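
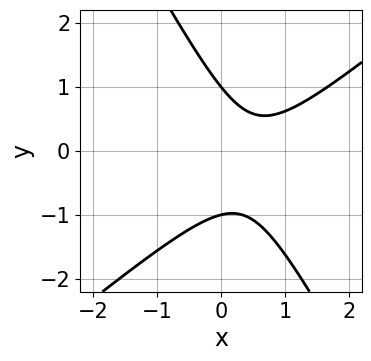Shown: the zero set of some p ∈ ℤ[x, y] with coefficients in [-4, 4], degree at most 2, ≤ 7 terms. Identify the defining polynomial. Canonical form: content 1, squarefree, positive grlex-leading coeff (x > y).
3*x^2 - 2*x*y - 2*y^2 - 3*x + 2

(a) Degree: no degree-1 curve has this shape, so deg p = 2.
(b) Observable constraints: among the integer gridlines, it crosses the y-axis at y ∈ {-1, 1}; no x-intercept at any integer in the box.
(c) Matching integer coefficients to the picture gives p.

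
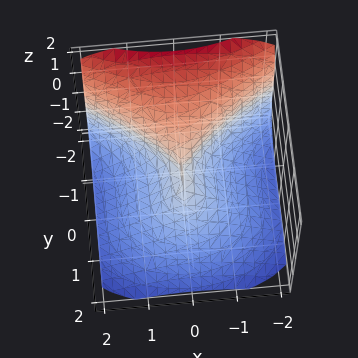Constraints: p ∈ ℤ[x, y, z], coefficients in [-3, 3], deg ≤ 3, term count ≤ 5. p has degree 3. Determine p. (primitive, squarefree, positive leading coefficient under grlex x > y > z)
First, degree: no degree-2 surface has this shape, so deg p = 3.
Next, observable constraints: it crosses the y-axis at the gridline y = 0; it meets the z-axis at z = 0 (among the integer gridlines); it crosses the x-axis at the gridline x = 0.
Finally, the integer polynomial consistent with all of this is the stated p.

2*y^3 + 2*z^3 + 3*x^2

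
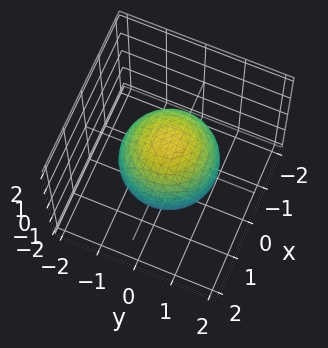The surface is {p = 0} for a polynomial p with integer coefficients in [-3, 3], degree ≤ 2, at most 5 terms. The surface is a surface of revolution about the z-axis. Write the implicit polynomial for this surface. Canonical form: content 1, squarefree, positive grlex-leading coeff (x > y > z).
2*x^2 + 2*y^2 + 2*z^2 - 3

(a) deg p = 2. A generic line meets the surface in up to 2 points.
(b) By symmetry, the z-axis is an axis of rotation, so x and y enter only as x² + y².
(c) Reading off the gridlines: a circular section at z = 1 has radius between 0 and 1.
(d) Together with the visible shape, these determine p as stated.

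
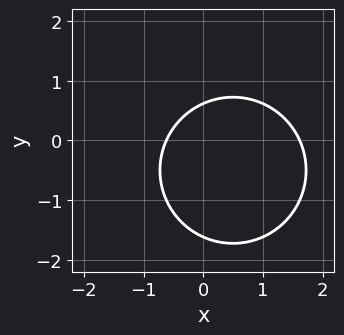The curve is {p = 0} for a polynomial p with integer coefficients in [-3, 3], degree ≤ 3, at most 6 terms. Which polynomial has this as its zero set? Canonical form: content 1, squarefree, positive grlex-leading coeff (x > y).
deg p = 2. A generic line meets the curve in up to 2 points.
Matching integer coefficients to the picture gives p.

x^2 + y^2 - x + y - 1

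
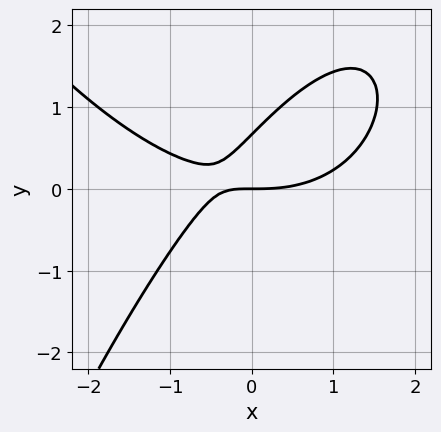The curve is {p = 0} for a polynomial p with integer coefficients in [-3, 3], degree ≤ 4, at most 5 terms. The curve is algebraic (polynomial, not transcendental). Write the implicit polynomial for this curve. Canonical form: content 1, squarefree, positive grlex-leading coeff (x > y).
The degree is 3 — no degree-2 curve has this shape.
Against the integer gridlines: it crosses the y-axis at the gridline y = 0; one x-axis crossing is at x = 0.
The integer polynomial consistent with all of this is the stated p.

x^3 - 3*x*y + 3*y^2 - 2*y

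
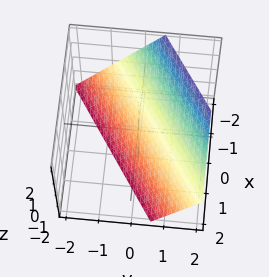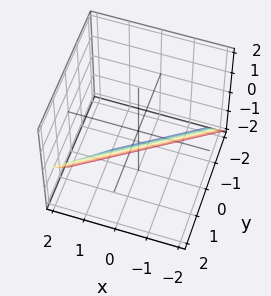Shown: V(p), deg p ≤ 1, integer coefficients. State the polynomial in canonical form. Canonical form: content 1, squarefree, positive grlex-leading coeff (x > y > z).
2*x - 3*y + 2*z + 2

(a) Degree: the surface is flat (a plane), so deg p = 1.
(b) Against the integer gridlines: it crosses the z-axis at the gridline z = -1; it crosses the x-axis at the gridline x = -1.
(c) The integer polynomial consistent with all of this is the stated p.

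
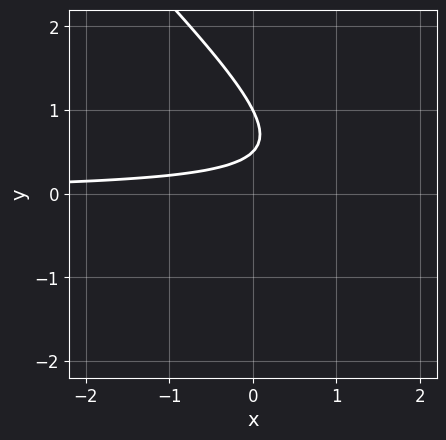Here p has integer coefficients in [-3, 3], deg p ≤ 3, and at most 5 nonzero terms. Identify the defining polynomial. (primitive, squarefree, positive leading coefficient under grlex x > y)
1. deg p = 2.
2. Checking where it meets the axes: it meets the y-axis at y = 1 (among the integer gridlines); it misses every integer gridline on the x-axis.
3. Matching integer coefficients to the picture gives p.

2*x*y + 2*y^2 - 3*y + 1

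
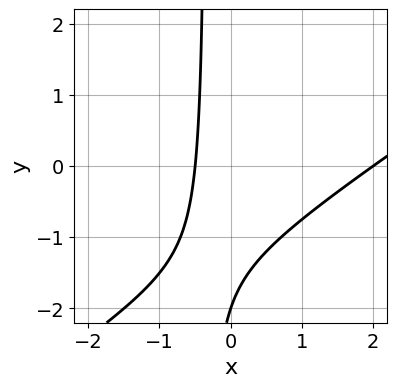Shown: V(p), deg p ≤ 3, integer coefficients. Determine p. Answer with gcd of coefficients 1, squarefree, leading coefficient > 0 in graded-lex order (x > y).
2*x^2 - 3*x*y - 3*x - y - 2

1. The degree is 2 — a generic line meets the curve in up to 2 points.
2. Against the integer gridlines: one x-axis crossing is at x = 2; it crosses the y-axis at the gridline y = -2.
3. Together with the visible shape, these determine p as stated.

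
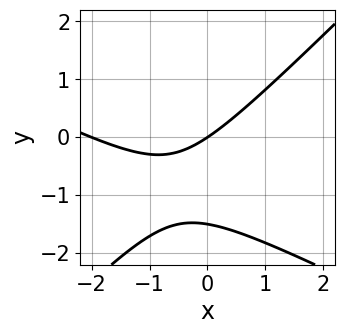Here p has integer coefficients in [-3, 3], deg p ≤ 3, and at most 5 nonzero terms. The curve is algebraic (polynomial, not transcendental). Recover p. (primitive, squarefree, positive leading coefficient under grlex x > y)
x^2 + x*y - 2*y^2 + 2*x - 3*y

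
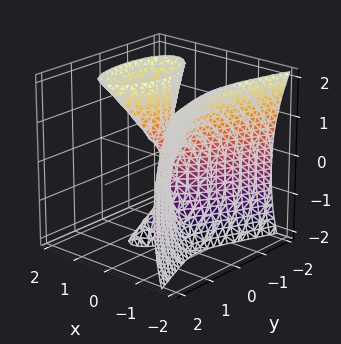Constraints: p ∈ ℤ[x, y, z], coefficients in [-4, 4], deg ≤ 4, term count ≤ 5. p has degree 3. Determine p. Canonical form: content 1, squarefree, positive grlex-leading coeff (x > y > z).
3*x^3 - x*z^2 - x*z + 2*y^2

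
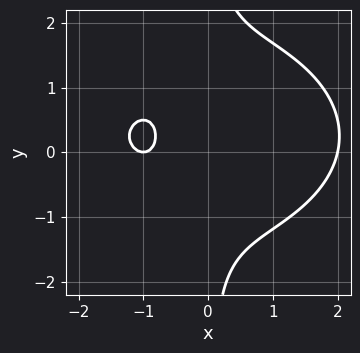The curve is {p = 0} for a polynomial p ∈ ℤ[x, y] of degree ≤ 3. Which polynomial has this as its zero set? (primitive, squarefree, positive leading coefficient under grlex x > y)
x^3 + 2*x*y^2 - x*y - 3*x - 2

(a) deg p = 3. The shape is more complex than any degree-2 curve.
(b) Against the integer gridlines: the curve avoids every integer y-axis point in the box; among the integer gridlines, it crosses the x-axis at x ∈ {-1, 2}.
(c) The integer polynomial consistent with all of this is the stated p.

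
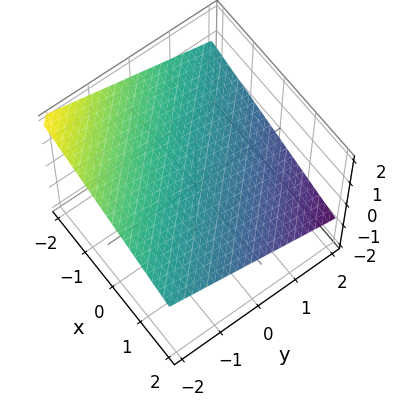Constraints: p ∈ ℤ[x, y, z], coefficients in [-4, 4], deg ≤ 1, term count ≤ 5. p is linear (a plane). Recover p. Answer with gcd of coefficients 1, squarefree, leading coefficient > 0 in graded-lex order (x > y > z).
deg p = 1. The surface is flat (a plane).
From the axis intercepts and sections: it crosses the y-axis at the gridline y = 2; it meets the x-axis at x = 2 (among the integer gridlines).
Assembling these constraints gives the stated polynomial.

x + y + 3*z - 2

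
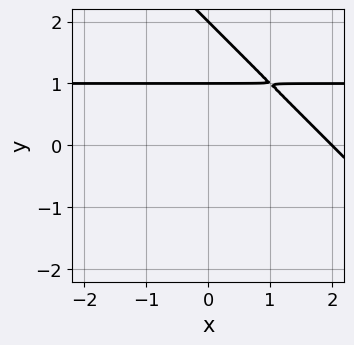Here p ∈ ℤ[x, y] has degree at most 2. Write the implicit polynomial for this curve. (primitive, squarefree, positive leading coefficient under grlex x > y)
The degree is 2 — a generic line meets the curve in up to 2 points.
From the visible intercepts: it crosses the x-axis at the gridline x = 2; among the integer gridlines, it crosses the y-axis at y ∈ {1, 2}.
Putting this together gives p.

x*y + y^2 - x - 3*y + 2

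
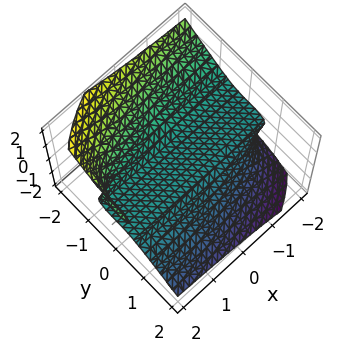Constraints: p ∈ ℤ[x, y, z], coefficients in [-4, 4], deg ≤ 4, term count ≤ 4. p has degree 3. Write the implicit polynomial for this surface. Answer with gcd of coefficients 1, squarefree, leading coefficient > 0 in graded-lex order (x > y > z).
1. deg p = 3. No degree-2 surface has this shape.
2. Checking where it meets the axes: it crosses the y-axis at the gridline y = 0; it meets the z-axis at z = 0 (among the integer gridlines).
3. Matching integer coefficients to the picture gives p. Check: (-2, 0, 0) on the x-axis lies on the surface, and p(-2, 0, 0) = 0. ✓

3*x*z^2 - 2*y^3 - 3*z^3 - 3*z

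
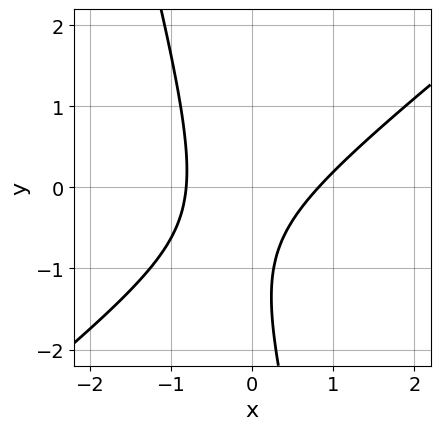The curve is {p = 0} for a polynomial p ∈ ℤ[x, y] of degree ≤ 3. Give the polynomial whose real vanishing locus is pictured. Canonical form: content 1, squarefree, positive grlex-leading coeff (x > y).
(a) The degree is 2 — a generic line meets the curve in up to 2 points.
(b) Reading off the gridlines: no y-intercept at any integer in the box.
(c) Matching integer coefficients to the picture gives p.

3*x^2 - 3*x*y - y^2 - 2*y - 2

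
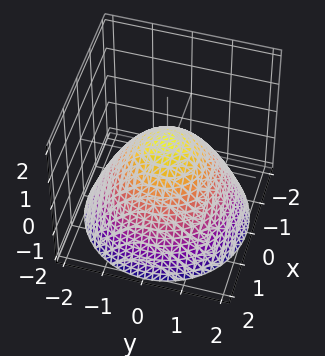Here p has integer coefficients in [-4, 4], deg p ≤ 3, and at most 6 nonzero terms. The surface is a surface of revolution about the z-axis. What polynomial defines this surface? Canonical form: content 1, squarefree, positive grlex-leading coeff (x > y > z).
2*x^2 + 2*y^2 + 3*z - 2

(a) deg p = 2.
(b) Symmetries: the z-axis is an axis of rotation, so x and y enter only as x² + y².
(c) Observable constraints: the y-axis gridline crossings are at y ∈ {-1, 1}; a circular section at z = -1 has radius between 1 and 2; the x-axis gridline crossings are at x ∈ {-1, 1}.
(d) Putting this together gives p.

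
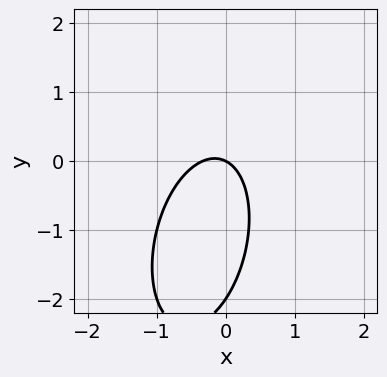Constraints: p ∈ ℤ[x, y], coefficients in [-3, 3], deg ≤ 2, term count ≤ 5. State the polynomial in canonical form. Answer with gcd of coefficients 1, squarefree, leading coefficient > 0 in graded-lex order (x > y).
3*x^2 - x*y + y^2 + x + 2*y

(a) Degree: a generic line meets the curve in up to 2 points, so deg p = 2.
(b) From the axis intercepts and sections: among the integer gridlines, it crosses the y-axis at y ∈ {-2, 0}; one x-axis crossing is at x = 0.
(c) The integer polynomial consistent with all of this is the stated p.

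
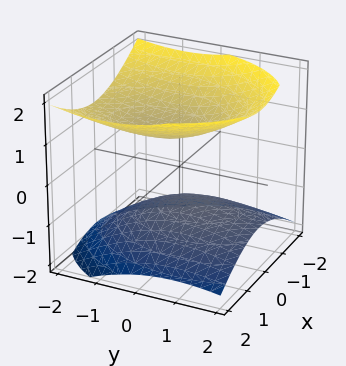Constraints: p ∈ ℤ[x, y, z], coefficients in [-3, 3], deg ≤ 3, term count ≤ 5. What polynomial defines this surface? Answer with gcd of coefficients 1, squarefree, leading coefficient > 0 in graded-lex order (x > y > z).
2*x^2 + y^2 + y*z - 3*z^2 + 2

(a) There are 2 components. Treating them together as one polynomial.
(b) Degree: a generic line meets the surface in up to 2 points, so deg p = 2.
(c) Reading off the gridlines: the surface avoids every integer x-axis point in the box; it misses every integer gridline on the y-axis.
(d) Fitting integer coefficients to these (and the overall shape) gives p.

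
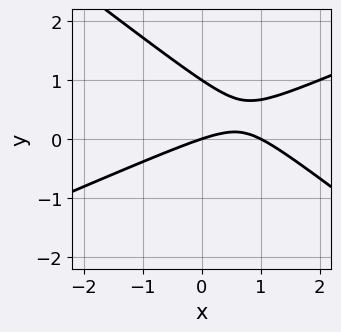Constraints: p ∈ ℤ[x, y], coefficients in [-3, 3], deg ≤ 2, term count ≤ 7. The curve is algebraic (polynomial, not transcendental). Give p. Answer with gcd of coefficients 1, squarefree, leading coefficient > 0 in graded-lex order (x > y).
x^2 - x*y - 3*y^2 - x + 3*y

(a) deg p = 2. No degree-1 curve has this shape.
(b) Observable constraints: the x-axis gridline crossings are at x ∈ {0, 1}; among the integer gridlines, it crosses the y-axis at y ∈ {0, 1}.
(c) Together with the visible shape, these determine p as stated.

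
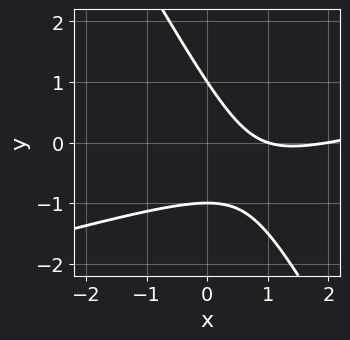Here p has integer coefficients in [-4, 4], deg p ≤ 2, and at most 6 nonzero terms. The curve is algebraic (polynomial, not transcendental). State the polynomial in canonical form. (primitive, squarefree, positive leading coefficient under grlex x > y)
x^2 - 3*x*y - 2*y^2 - 3*x + 2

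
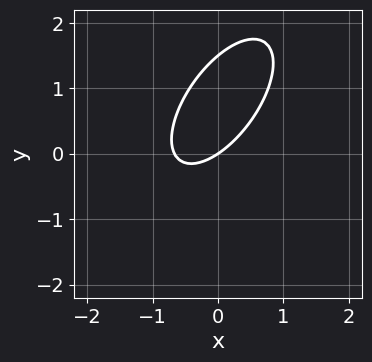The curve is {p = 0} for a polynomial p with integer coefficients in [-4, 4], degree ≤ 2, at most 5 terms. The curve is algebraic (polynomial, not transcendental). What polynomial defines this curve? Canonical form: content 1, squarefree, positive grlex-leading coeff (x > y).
1. deg p = 2.
2. Against the integer gridlines: one x-axis crossing is at x = 0; one y-axis crossing is at y = 0.
3. Putting this together gives p.

3*x^2 - 3*x*y + 2*y^2 + 2*x - 3*y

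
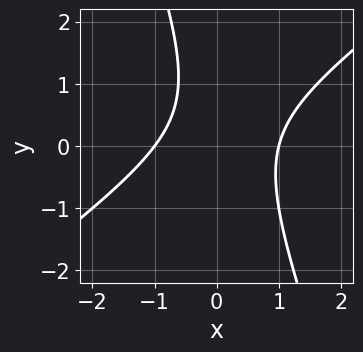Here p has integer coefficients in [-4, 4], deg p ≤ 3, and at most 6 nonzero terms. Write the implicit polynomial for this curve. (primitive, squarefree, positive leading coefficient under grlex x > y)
2*x^2 - 2*x*y - y^2 + y - 2

deg p = 2.
Against the integer gridlines: among the integer gridlines, it crosses the x-axis at x ∈ {-1, 1}; the curve avoids every integer y-axis point in the box.
Matching integer coefficients to the picture gives p.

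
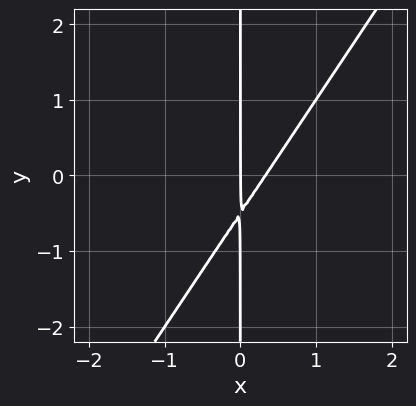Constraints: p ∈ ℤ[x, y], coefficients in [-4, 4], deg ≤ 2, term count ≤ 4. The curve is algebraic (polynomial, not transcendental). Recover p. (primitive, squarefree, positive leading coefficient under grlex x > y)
3*x^2 - 2*x*y - x

Degree: no degree-1 curve has this shape, so deg p = 2.
Observable constraints: it meets the x-axis at x = 0 (among the integer gridlines); every point of the y-axis in the box is on the curve.
Putting this together gives p.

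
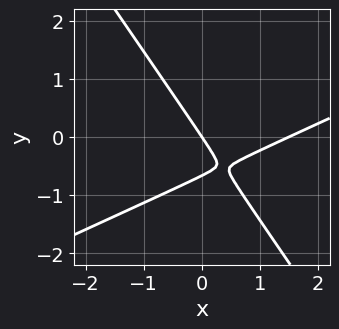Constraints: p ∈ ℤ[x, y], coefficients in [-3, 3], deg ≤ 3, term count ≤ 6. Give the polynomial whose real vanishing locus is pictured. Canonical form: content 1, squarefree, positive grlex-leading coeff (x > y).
2*x^2 - 3*x*y - 3*y^2 - 3*x - 2*y

1. deg p = 2. A generic line meets the curve in up to 2 points.
2. From the visible intercepts: one y-axis crossing is at y = 0; it meets the x-axis at x = 0 (among the integer gridlines).
3. Putting this together gives p.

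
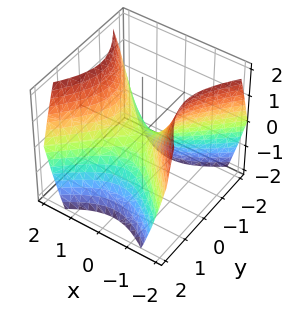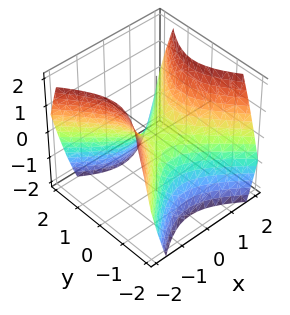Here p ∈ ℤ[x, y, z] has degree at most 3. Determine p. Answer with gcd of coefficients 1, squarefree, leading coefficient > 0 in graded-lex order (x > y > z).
1. deg p = 2. A saddle surface; a quadric.
2. Symmetries: it's symmetric under x → −x, forcing even powers of x; mirror symmetry y ↦ −y ⇒ only even powers of y.
3. Checking where it meets the axes: one y-axis crossing is at y = 0; one x-axis crossing is at x = 0; one z-axis crossing is at z = 0.
4. Assembling these constraints gives the stated polynomial.

x^2 - y^2 - z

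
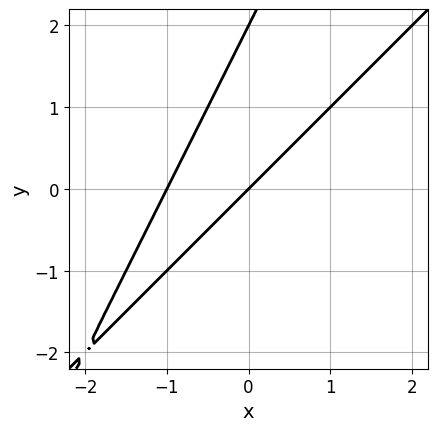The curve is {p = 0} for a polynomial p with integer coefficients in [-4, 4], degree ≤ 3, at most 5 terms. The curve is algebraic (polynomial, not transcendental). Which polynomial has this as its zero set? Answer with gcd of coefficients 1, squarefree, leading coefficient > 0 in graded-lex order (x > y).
2*x^2 - 3*x*y + y^2 + 2*x - 2*y

The degree is 2 — a generic line meets the curve in up to 2 points.
Observable constraints: among the integer gridlines, it crosses the x-axis at x ∈ {-1, 0}; among the integer gridlines, it crosses the y-axis at y ∈ {0, 2}.
Fitting integer coefficients to these (and the overall shape) gives p.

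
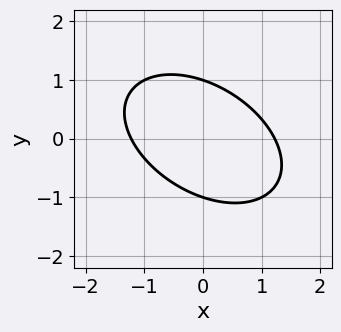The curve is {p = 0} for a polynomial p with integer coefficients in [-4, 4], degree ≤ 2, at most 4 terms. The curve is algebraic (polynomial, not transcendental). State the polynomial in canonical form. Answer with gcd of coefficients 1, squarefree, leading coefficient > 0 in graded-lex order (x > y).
First, the degree is 2 — the shape is more complex than any degree-1 curve.
Next, from the visible intercepts: the y-axis gridline crossings are at y ∈ {-1, 1}.
Finally, the integer polynomial consistent with all of this is the stated p.

2*x^2 + 2*x*y + 3*y^2 - 3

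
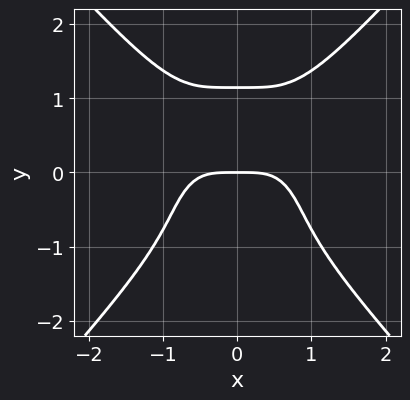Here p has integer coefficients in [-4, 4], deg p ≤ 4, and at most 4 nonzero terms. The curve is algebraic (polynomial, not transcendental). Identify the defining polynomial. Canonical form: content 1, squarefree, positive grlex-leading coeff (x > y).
3*x^4 - 2*y^4 + 3*y

First, degree: the shape is more complex than any degree-3 curve, so deg p = 4.
Next, symmetries: it's symmetric under x → −x, forcing even powers of x.
Then, reading off the gridlines: it crosses the x-axis at the gridline x = 0; one y-axis crossing is at y = 0.
Finally, matching integer coefficients to the picture gives p.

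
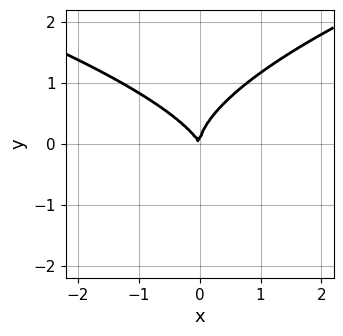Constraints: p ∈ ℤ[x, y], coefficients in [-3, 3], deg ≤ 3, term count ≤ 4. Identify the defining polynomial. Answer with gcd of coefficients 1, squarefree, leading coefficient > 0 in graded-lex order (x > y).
2*y^3 - 2*x^2 - x*y

The degree is 3 — a generic line meets the curve in up to 3 points.
From the axis intercepts and sections: one y-axis crossing is at y = 0; one x-axis crossing is at x = 0.
The integer polynomial consistent with all of this is the stated p.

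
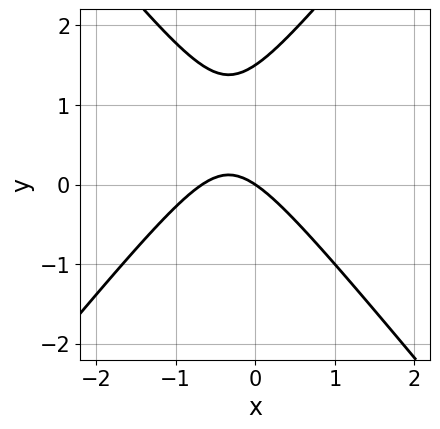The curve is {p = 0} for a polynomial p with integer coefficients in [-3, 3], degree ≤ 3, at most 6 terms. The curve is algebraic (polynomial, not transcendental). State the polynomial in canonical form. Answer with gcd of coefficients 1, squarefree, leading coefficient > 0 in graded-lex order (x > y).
3*x^2 - 2*y^2 + 2*x + 3*y

(a) Degree: the shape is more complex than any degree-1 curve, so deg p = 2.
(b) From the axis intercepts and sections: one y-axis crossing is at y = 0; it crosses the x-axis at the gridline x = 0.
(c) Putting this together gives p.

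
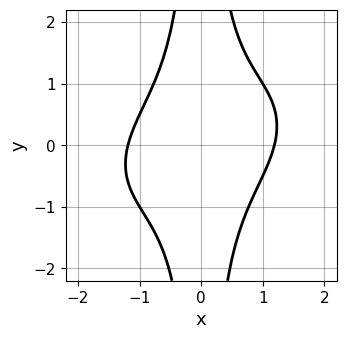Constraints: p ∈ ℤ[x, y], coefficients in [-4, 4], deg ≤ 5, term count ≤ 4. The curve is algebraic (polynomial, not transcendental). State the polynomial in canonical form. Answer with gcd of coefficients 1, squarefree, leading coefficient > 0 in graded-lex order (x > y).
x^4 - x^3*y + 2*x^2*y^2 - 2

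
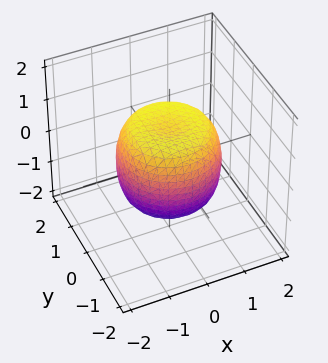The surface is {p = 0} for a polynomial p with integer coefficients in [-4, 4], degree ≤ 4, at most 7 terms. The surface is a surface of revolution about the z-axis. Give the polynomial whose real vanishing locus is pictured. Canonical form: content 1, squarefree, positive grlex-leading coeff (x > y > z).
x^4 + 2*x^2*y^2 + y^4 - x^2 - y^2 + z^2 - 1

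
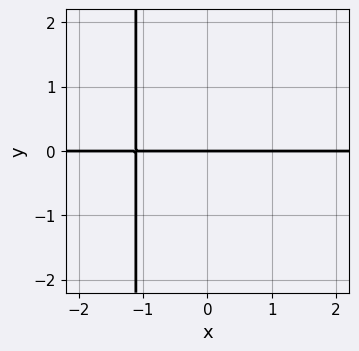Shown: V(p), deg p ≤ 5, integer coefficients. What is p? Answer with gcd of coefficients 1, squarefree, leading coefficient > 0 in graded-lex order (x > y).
(a) Degree: no degree-3 curve has this shape, so deg p = 4.
(b) Observable constraints: it meets the y-axis at y = 0 (among the integer gridlines); every point of the x-axis in the box is on the curve.
(c) Solving for integer coefficients yields p as stated.

3*x^3*y - x*y + 3*y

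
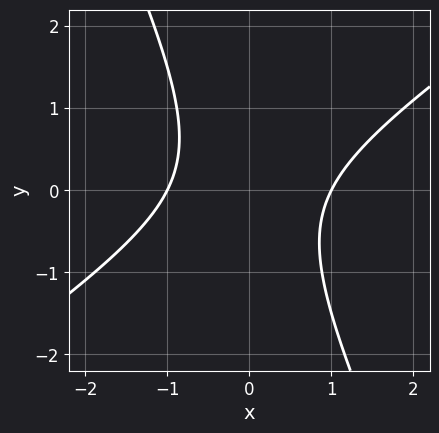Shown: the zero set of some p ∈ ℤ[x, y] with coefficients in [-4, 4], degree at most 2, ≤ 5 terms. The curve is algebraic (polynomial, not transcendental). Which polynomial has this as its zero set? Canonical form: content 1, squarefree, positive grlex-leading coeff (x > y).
3*x^2 - 3*x*y - 2*y^2 - 3

First, degree: no degree-1 curve has this shape, so deg p = 2.
Next, against the integer gridlines: no y-intercept at any integer in the box; among the integer gridlines, it crosses the x-axis at x ∈ {-1, 1}.
Finally, together with the visible shape, these determine p as stated.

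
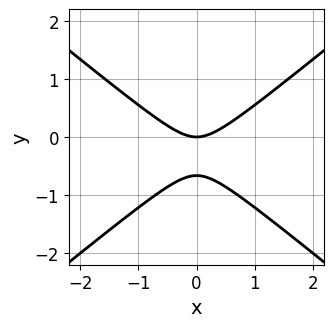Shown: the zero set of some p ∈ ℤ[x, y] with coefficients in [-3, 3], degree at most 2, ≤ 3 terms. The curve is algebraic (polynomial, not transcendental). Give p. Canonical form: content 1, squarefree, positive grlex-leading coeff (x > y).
(a) The degree is 2 — the shape is more complex than any degree-1 curve.
(b) Symmetries: mirror symmetry x ↦ −x ⇒ only even powers of x.
(c) Observable constraints: it crosses the y-axis at the gridline y = 0; it meets the x-axis at x = 0 (among the integer gridlines).
(d) Matching integer coefficients to the picture gives p.

2*x^2 - 3*y^2 - 2*y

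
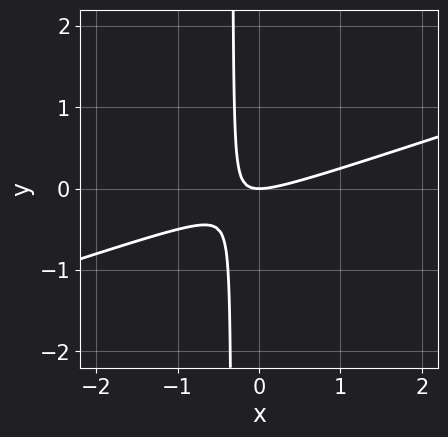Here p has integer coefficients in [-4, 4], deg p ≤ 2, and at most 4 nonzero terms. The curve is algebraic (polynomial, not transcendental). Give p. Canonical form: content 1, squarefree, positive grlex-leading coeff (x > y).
x^2 - 3*x*y - y

1. The degree is 2 — no degree-1 curve has this shape.
2. Against the integer gridlines: it meets the x-axis at x = 0 (among the integer gridlines); it crosses the y-axis at the gridline y = 0.
3. Matching integer coefficients to the picture gives p.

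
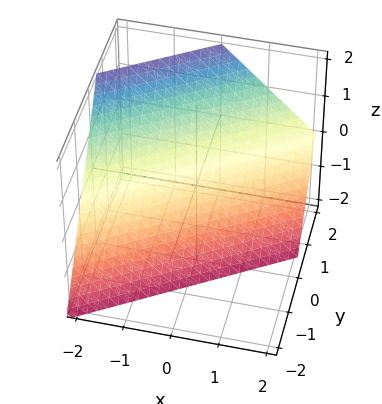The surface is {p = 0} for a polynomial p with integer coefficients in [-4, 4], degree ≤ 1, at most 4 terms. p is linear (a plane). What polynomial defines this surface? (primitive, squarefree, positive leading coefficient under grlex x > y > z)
2*x - 3*y + 2*z + 2

1. Degree: every cross-section is a straight line — this is a plane, so deg p = 1.
2. Checking where it meets the axes: it crosses the z-axis at the gridline z = -1; it meets the x-axis at x = -1 (among the integer gridlines).
3. Matching integer coefficients to the picture gives p.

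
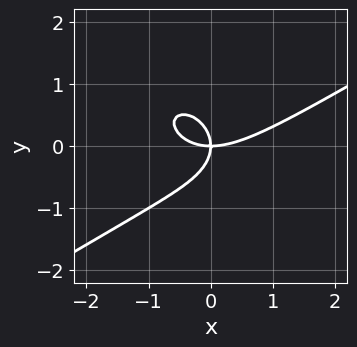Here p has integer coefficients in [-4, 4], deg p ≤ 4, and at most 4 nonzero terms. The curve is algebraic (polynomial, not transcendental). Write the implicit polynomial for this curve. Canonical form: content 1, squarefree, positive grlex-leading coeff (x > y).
x^3 - x^2*y - 2*y^3 - 2*x*y

1. The degree is 3 — no degree-2 curve has this shape.
2. Checking where it meets the axes: it crosses the x-axis at the gridline x = 0; one y-axis crossing is at y = 0.
3. Fitting integer coefficients to these (and the overall shape) gives p.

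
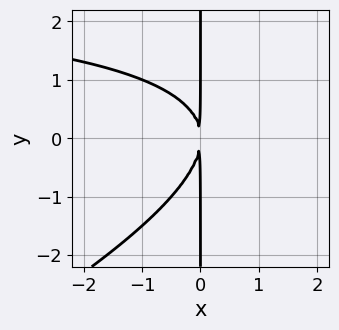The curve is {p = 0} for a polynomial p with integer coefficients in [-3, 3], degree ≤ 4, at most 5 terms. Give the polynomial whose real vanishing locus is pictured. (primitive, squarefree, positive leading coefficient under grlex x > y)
1. The degree is 3 — the shape is more complex than any degree-2 curve.
2. Reading off the gridlines: every point of the y-axis in the box is on the curve.
3. Putting this together gives p.

x^2*y - 2*x*y^2 - 3*x^2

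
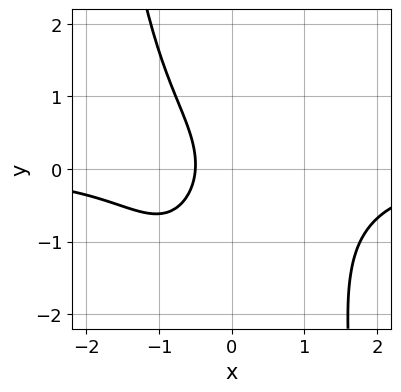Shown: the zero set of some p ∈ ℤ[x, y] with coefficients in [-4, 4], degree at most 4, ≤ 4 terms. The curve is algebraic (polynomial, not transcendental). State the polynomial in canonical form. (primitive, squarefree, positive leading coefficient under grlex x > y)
x^3*y + y^2 + 2*x + 1

Degree: a generic line meets the curve in up to 4 points, so deg p = 4.
From the visible intercepts: the curve avoids every integer y-axis point in the box.
Matching integer coefficients to the picture gives p.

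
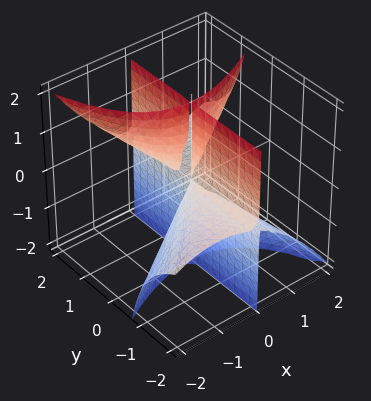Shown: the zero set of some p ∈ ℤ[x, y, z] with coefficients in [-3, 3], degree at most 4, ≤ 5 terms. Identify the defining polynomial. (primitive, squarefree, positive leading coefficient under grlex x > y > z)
x^3 - x^2*y - 2*x*y*z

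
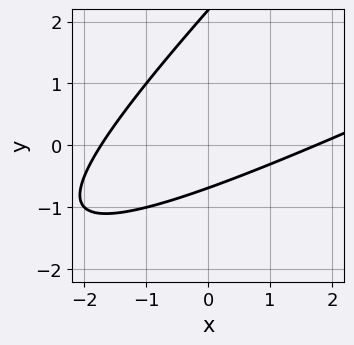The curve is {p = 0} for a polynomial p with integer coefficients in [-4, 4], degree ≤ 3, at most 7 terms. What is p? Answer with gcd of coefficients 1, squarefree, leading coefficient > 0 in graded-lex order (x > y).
deg p = 2.
The integer polynomial consistent with all of this is the stated p.

x^2 - 3*x*y + 2*y^2 - 3*y - 3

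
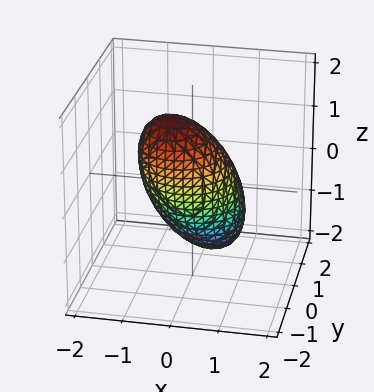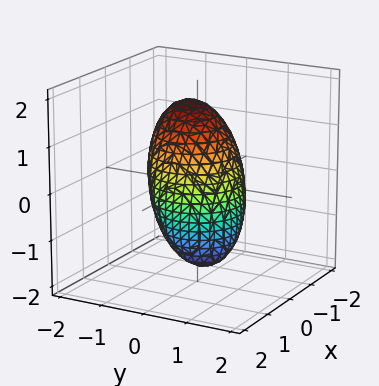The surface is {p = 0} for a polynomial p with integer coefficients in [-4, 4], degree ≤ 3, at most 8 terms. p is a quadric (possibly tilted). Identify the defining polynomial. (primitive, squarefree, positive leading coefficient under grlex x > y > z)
First, the degree is 2 — no degree-1 surface has this shape.
Then, checking where it meets the axes: among the integer gridlines, it crosses the x-axis at x ∈ {-1, 1}; the y-axis gridline crossings are at y ∈ {-1, 1}.
Finally, putting this together gives p.

2*x^2 + x*z + 2*y^2 + y*z + z^2 - 2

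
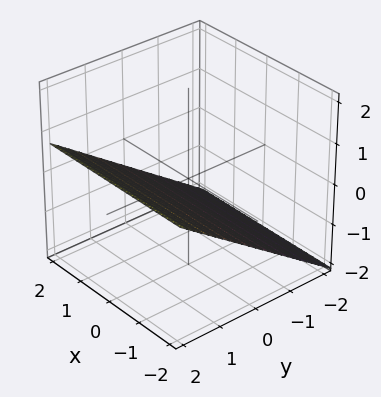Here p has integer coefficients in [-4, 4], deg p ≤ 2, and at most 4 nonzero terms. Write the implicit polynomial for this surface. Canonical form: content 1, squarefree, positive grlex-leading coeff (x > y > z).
The degree is 1 — every cross-section is a straight line — this is a plane.
From the visible intercepts: no x-intercept at any integer in the box; one y-axis crossing is at y = 1.
Solving for integer coefficients yields p as stated.

2*y - 3*z - 2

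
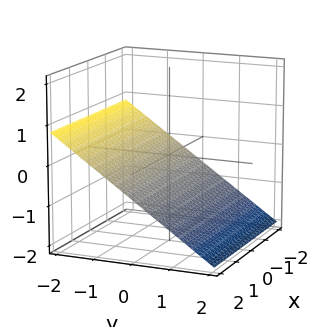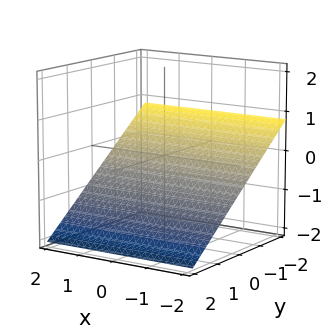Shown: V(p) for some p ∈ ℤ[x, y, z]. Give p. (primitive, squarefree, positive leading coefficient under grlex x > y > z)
2*y + 3*z + 2

The degree is 1 — the surface is flat (a plane).
From the axis intercepts and sections: no x-intercept at any integer in the box; it meets the y-axis at y = -1 (among the integer gridlines).
Together with the visible shape, these determine p as stated.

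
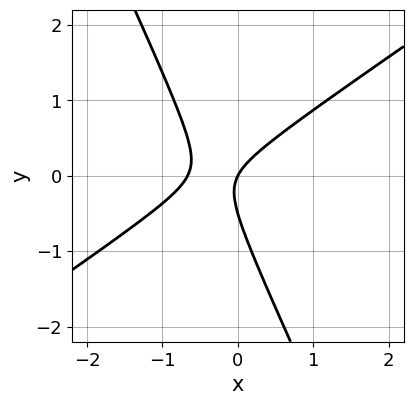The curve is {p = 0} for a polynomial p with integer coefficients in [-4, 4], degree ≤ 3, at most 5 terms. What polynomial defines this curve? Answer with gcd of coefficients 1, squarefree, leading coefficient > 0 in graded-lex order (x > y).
3*x^2 - 3*x*y - 2*y^2 + 2*x - y

(a) deg p = 2. The shape is more complex than any degree-1 curve.
(b) From the axis intercepts and sections: one y-axis crossing is at y = 0; one x-axis crossing is at x = 0.
(c) These observations pin down the coefficients.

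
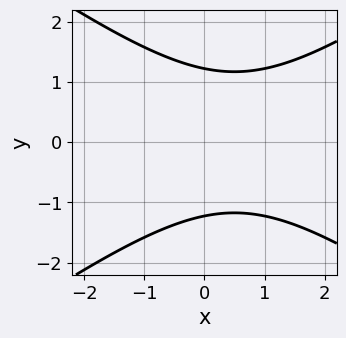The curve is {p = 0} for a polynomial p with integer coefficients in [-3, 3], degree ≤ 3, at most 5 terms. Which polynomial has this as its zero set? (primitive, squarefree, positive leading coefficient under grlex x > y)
x^2 - 2*y^2 - x + 3

First, degree: no degree-1 curve has this shape, so deg p = 2.
Next, symmetries: mirror symmetry y ↦ −y ⇒ only even powers of y.
Next, reading off the gridlines: it misses every integer gridline on the x-axis.
Finally, matching integer coefficients to the picture gives p.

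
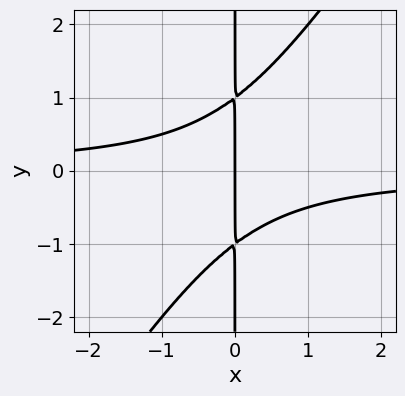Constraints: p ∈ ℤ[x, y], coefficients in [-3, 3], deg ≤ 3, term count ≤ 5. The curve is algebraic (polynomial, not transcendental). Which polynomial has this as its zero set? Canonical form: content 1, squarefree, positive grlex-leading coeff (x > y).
First, degree: a generic line meets the curve in up to 3 points, so deg p = 3.
Next, from the visible intercepts: every point of the y-axis in the box is on the curve; one x-axis crossing is at x = 0.
Finally, solving for integer coefficients yields p as stated.

3*x^2*y - 2*x*y^2 + 2*x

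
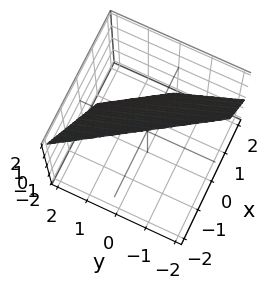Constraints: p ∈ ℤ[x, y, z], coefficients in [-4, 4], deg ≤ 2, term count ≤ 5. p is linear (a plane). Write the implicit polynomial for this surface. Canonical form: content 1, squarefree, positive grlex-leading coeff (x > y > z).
First, the degree is 1 — the surface is flat (a plane).
Next, from the visible intercepts: it meets the z-axis at z = 1 (among the integer gridlines); one y-axis crossing is at y = 1.
Finally, matching integer coefficients to the picture gives p.

3*x + 2*y + 2*z - 2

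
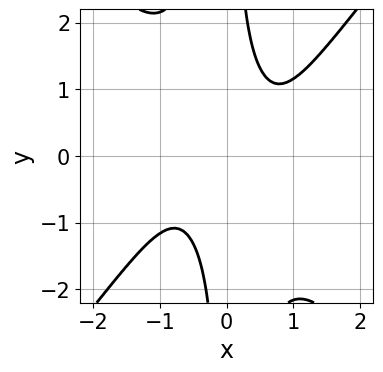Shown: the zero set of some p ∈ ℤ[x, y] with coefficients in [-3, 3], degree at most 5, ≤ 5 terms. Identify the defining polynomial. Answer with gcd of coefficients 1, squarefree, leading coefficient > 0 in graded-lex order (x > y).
3*x^4 - 2*x^2*y^2 - 2*x*y + 2

First, degree: no degree-3 curve has this shape, so deg p = 4.
Then, observable constraints: the curve avoids every integer y-axis point in the box; the curve avoids every integer x-axis point in the box.
Finally, putting this together gives p.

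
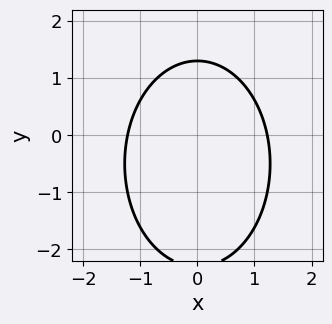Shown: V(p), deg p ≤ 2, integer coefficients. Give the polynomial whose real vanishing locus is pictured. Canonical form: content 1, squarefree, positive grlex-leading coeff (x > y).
2*x^2 + y^2 + y - 3

Degree: no degree-1 curve has this shape, so deg p = 2.
Symmetries: the x ↦ −x reflection is a symmetry, so x appears only in even powers.
The integer polynomial consistent with all of this is the stated p.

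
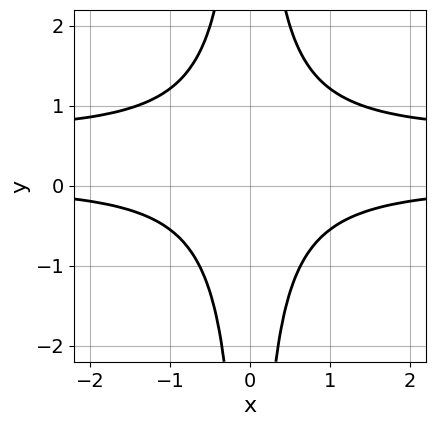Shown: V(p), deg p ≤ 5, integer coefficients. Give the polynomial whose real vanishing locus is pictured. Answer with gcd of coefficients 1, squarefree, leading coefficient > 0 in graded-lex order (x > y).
1. deg p = 4.
2. Symmetries: it's symmetric under x → −x, forcing even powers of x.
3. Checking where it meets the axes: the curve avoids every integer x-axis point in the box; the curve avoids every integer y-axis point in the box.
4. Putting this together gives p.

3*x^2*y^2 - 2*x^2*y - 2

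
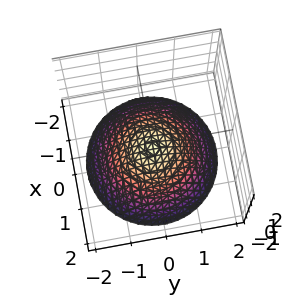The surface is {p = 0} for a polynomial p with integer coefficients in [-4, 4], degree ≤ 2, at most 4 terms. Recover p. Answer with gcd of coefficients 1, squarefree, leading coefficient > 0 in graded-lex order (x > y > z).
1. deg p = 2.
2. Symmetries: rotational symmetry about the z-axis ⇒ p depends on x, y only through x² + y².
3. Checking where it meets the axes: a circular section at z = -2 has radius between 1 and 2; no x-intercept at any integer in the box; the surface avoids every integer y-axis point in the box.
4. Fitting integer coefficients to these (and the overall shape) gives p.

x^2 + y^2 + 2*z + 1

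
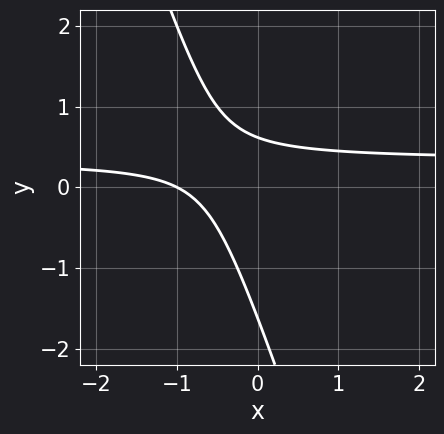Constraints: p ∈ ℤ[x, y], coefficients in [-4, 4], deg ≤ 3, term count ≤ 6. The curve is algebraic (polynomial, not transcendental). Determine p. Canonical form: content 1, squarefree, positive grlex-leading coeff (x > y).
3*x*y + y^2 - x + y - 1

First, degree: the shape is more complex than any degree-1 curve, so deg p = 2.
Next, observable constraints: one x-axis crossing is at x = -1.
Finally, fitting integer coefficients to these (and the overall shape) gives p.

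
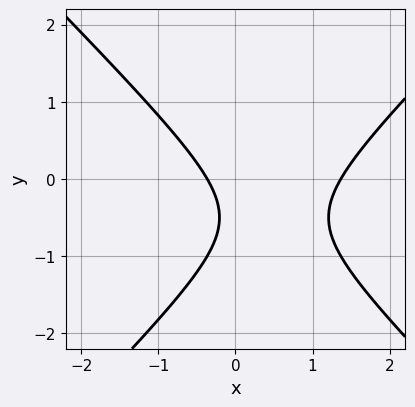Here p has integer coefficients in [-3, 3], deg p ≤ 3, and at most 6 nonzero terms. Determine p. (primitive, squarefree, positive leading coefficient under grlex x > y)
The degree is 2 — no degree-1 curve has this shape.
From the axis intercepts and sections: it misses every integer gridline on the y-axis.
Putting this together gives p.

2*x^2 - 2*y^2 - 2*x - 2*y - 1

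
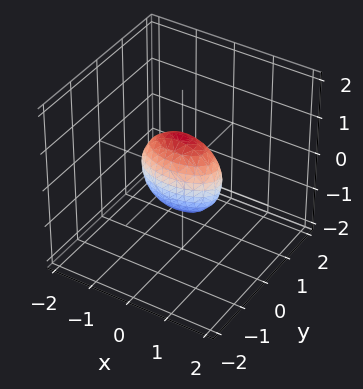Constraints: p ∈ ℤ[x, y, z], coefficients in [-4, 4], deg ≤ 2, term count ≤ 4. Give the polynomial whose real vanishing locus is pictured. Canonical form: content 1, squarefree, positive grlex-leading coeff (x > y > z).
x^2 + 3*y^2 + z^2 - 1

1. The degree is 2 — bounded and convex; a quadric.
2. Symmetries: the z ↦ −z reflection is a symmetry, so z appears only in even powers; the x ↦ −x reflection is a symmetry, so x appears only in even powers; the y ↦ −y reflection is a symmetry, so y appears only in even powers.
3. Checking where it meets the axes: among the integer gridlines, it crosses the x-axis at x ∈ {-1, 1}; among the integer gridlines, it crosses the z-axis at z ∈ {-1, 1}.
4. Solving for integer coefficients yields p as stated.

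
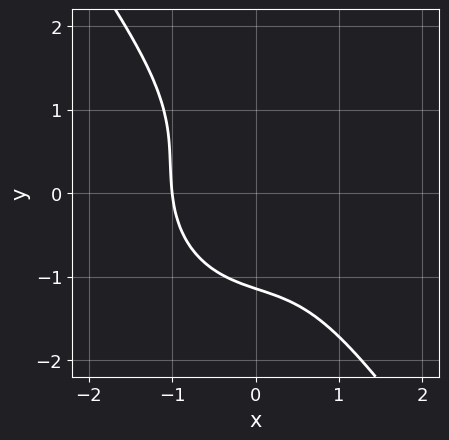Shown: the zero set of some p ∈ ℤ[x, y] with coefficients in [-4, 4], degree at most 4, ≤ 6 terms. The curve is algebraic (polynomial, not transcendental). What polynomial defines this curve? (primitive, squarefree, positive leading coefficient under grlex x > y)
3*x^3 + x^2*y + 2*x*y^2 + 2*y^3 + 3

Degree: a generic line meets the curve in up to 3 points, so deg p = 3.
From the visible intercepts: one x-axis crossing is at x = -1.
Fitting integer coefficients to these (and the overall shape) gives p.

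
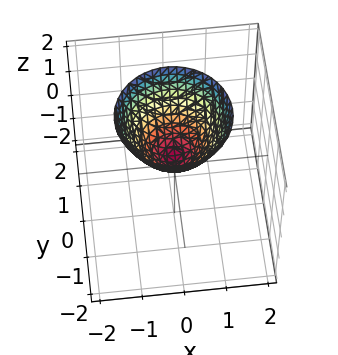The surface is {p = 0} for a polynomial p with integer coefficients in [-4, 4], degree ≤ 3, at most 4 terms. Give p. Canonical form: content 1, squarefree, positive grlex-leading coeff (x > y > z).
3*x^2 + 3*y^2 - 3*z + 1

1. The degree is 2 — no degree-1 surface has this shape.
2. Symmetry: the surface is invariant under rotation about z: p = q(x² + y², z).
3. Observable constraints: no x-intercept at any integer in the box; no y-intercept at any integer in the box; a circular section at z = 1 has radius between 0 and 1.
4. Fitting integer coefficients to these (and the overall shape) gives p.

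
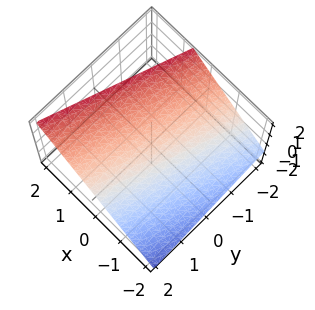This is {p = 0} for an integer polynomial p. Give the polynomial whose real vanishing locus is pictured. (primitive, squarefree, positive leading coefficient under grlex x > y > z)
(a) Degree: the surface is flat (a plane), so deg p = 1.
(b) From the axis intercepts and sections: it crosses the y-axis at the gridline y = 2.
(c) The integer polynomial consistent with all of this is the stated p.

3*x - y - 3*z + 2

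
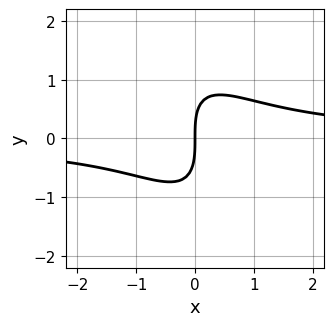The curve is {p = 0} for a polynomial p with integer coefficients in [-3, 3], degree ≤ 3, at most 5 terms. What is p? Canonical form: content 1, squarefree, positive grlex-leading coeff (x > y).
3*x^2*y + 2*x*y^2 + y^3 - 3*x

First, degree: a generic line meets the curve in up to 3 points, so deg p = 3.
Next, from the visible intercepts: it meets the x-axis at x = 0 (among the integer gridlines); it crosses the y-axis at the gridline y = 0.
Finally, putting this together gives p.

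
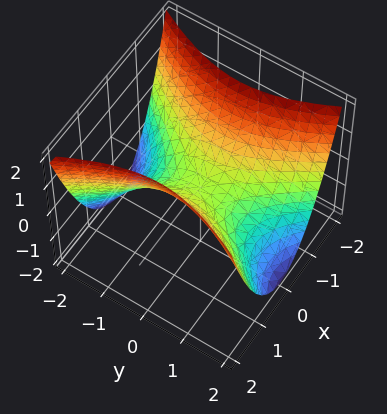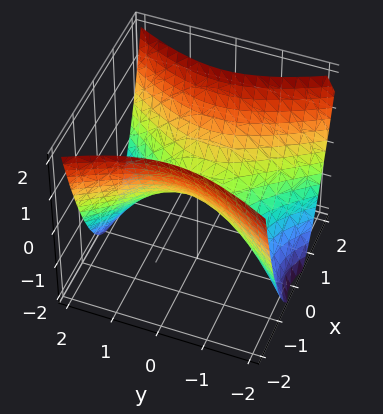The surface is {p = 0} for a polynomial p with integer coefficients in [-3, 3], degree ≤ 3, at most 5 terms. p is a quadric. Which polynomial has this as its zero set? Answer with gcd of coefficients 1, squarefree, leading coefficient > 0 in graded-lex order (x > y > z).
(a) Degree: a saddle surface; a quadric, so deg p = 2.
(b) Symmetries: the x ↦ −x reflection is a symmetry, so x appears only in even powers; the y ↦ −y reflection is a symmetry, so y appears only in even powers.
(c) From the axis intercepts and sections: it crosses the x-axis at the gridline x = 0; it crosses the z-axis at the gridline z = 0; it crosses the y-axis at the gridline y = 0.
(d) These observations pin down the coefficients.

2*x^2 - y^2 - 2*z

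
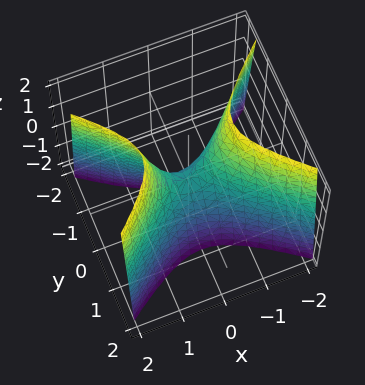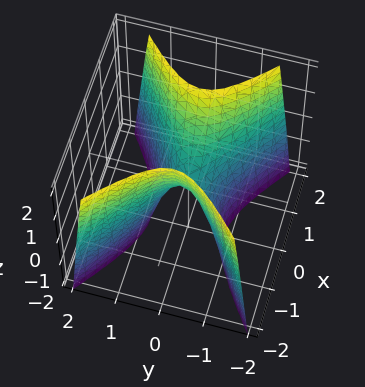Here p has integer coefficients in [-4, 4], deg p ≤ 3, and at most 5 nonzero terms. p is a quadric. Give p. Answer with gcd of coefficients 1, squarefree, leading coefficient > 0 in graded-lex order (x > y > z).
2*x^2 - 3*y^2 - z

(a) The degree is 2 — a hyperbolic paraboloid; a quadric.
(b) Symmetries: it's symmetric under y → −y, forcing even powers of y; the x ↦ −x reflection is a symmetry, so x appears only in even powers.
(c) Against the integer gridlines: it meets the x-axis at x = 0 (among the integer gridlines); one y-axis crossing is at y = 0; one z-axis crossing is at z = 0.
(d) Solving for integer coefficients yields p as stated.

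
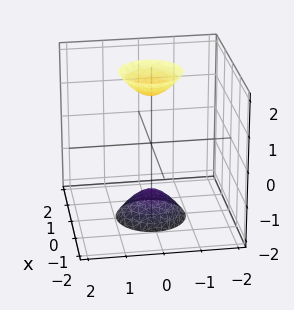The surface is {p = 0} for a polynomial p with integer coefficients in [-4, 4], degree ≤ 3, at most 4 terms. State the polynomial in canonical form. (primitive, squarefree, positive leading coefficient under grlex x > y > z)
1. The picture has 2 separate pieces.
2. The degree is 2 — a generic line meets the surface in up to 2 points.
3. By symmetry, the surface is invariant under rotation about z: p = q(x² + y², z).
4. Against the integer gridlines: the surface avoids every integer y-axis point in the box; the surface avoids every integer x-axis point in the box; a circular section at z = -2 has radius between 0 and 1.
5. Assembling these constraints gives the stated polynomial.

3*x^2 + 3*y^2 - z^2 + 2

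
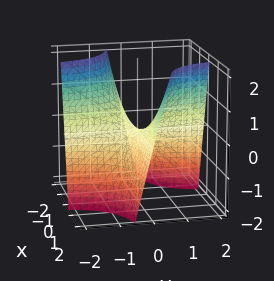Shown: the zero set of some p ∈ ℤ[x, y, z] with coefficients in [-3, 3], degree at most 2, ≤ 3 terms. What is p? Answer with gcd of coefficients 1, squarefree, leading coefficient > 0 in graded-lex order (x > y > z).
1. deg p = 2. A generic line meets the surface in up to 2 points.
2. Against the integer gridlines: the visible x-axis segment lies entirely on the surface; it crosses the z-axis at the gridline z = 0; every point of the y-axis in the box is on the surface.
3. Fitting integer coefficients to these (and the overall shape) gives p.

2*x*y - z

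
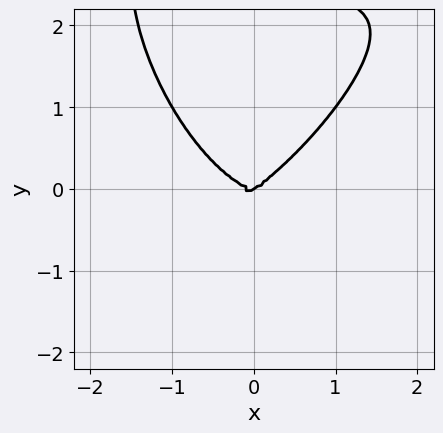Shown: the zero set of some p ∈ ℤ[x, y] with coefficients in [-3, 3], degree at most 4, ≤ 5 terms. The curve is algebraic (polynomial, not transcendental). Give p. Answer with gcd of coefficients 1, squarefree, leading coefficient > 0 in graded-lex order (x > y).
(a) Degree: the shape is more complex than any degree-3 curve, so deg p = 4.
(b) From the axis intercepts and sections: it crosses the y-axis at the gridline y = 0; it crosses the x-axis at the gridline x = 0.
(c) Assembling these constraints gives the stated polynomial.

2*x^4 - 2*x^3*y + y^4 + 2*x*y^2 - 3*y^3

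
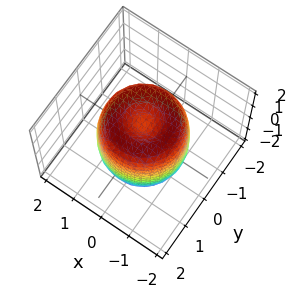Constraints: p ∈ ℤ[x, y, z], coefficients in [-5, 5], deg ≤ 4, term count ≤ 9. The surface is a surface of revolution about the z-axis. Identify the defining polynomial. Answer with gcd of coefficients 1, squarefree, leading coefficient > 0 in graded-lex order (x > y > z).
2*x^4 + 4*x^2*y^2 + 2*y^4 - 3*x^2 - 3*y^2 + z^2 - 1

First, the degree is 4 — the shape is more complex than any degree-3 surface.
Then, symmetry: every cross-section ⟂ z is a circle, so x, y appear only via x² + y².
Next, checking where it meets the axes: a circular section at z = 1 has radius between 1 and 2; the z-axis gridline crossings are at z ∈ {-1, 1}.
Finally, the integer polynomial consistent with all of this is the stated p.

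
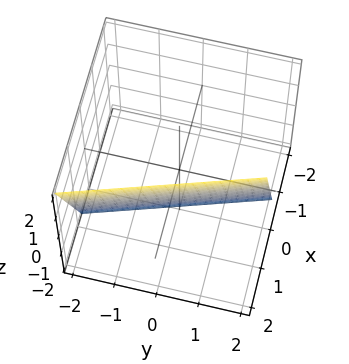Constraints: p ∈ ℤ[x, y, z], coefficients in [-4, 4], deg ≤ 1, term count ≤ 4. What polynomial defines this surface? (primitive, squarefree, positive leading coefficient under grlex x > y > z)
First, degree: the surface is flat (a plane), so deg p = 1.
Then, from the axis intercepts and sections: one y-axis crossing is at y = 2; it meets the z-axis at z = -2 (among the integer gridlines).
Finally, the integer polynomial consistent with all of this is the stated p.

3*x + y - z - 2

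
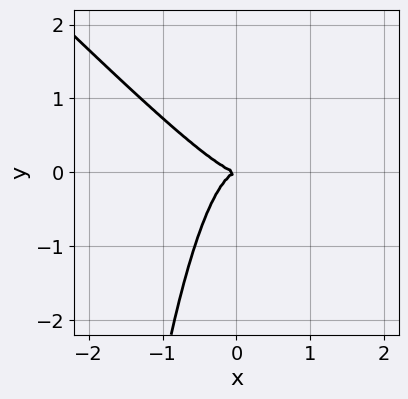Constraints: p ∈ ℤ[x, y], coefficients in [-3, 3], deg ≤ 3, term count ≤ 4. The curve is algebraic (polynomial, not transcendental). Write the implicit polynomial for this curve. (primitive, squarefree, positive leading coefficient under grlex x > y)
2*x^3 + 2*x^2*y + y^2

First, deg p = 3. No degree-2 curve has this shape.
Next, reading off the gridlines: it crosses the y-axis at the gridline y = 0; one x-axis crossing is at x = 0.
Finally, fitting integer coefficients to these (and the overall shape) gives p.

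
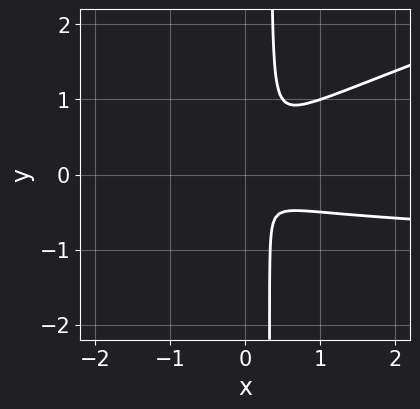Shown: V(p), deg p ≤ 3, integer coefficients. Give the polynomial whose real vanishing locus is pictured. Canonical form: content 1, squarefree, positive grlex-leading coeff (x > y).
x^2*y - 3*x*y^2 + x^2 + y^2

1. Degree: no degree-2 curve has this shape, so deg p = 3.
2. Solving for integer coefficients yields p as stated.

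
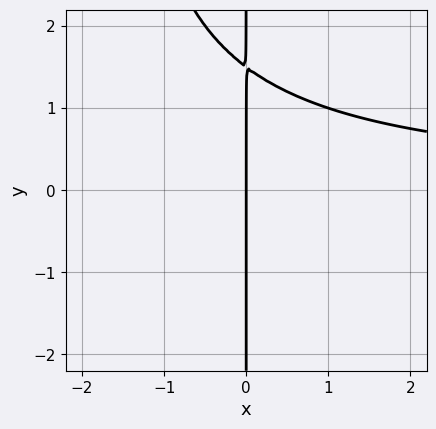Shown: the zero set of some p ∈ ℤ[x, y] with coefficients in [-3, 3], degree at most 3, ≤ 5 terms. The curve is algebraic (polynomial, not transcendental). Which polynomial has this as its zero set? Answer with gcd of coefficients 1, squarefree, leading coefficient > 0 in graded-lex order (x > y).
1. The degree is 3 — no degree-2 curve has this shape.
2. Reading off the gridlines: one x-axis crossing is at x = 0; every point of the y-axis in the box is on the curve.
3. Fitting integer coefficients to these (and the overall shape) gives p.

x^2*y + 2*x*y - 3*x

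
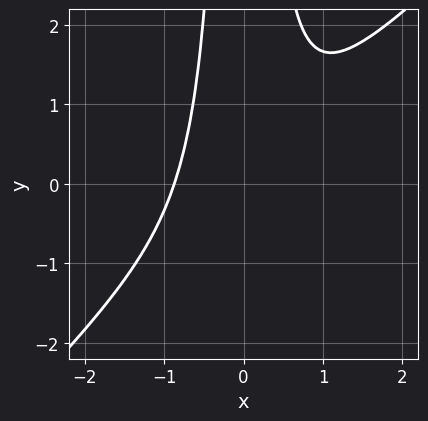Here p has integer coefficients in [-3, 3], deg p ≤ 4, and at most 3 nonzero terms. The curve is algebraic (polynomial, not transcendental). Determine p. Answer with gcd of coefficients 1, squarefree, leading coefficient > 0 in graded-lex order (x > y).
1. deg p = 3.
2. Observable constraints: it misses every integer gridline on the y-axis.
3. The integer polynomial consistent with all of this is the stated p.

3*x^3 - 3*x^2*y + 2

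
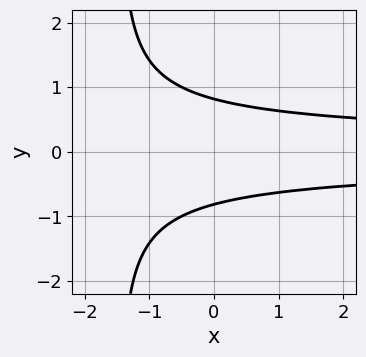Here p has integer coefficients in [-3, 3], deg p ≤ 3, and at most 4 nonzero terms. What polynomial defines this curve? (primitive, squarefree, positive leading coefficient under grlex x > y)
2*x*y^2 + 3*y^2 - 2

deg p = 3.
Symmetries: mirror symmetry y ↦ −y ⇒ only even powers of y.
Reading off the gridlines: no x-intercept at any integer in the box.
These observations pin down the coefficients.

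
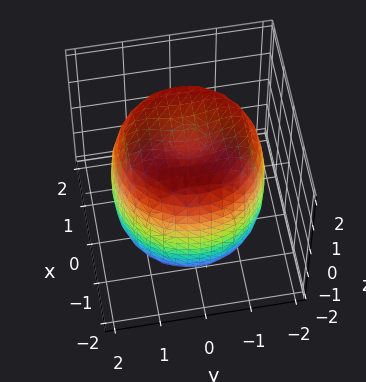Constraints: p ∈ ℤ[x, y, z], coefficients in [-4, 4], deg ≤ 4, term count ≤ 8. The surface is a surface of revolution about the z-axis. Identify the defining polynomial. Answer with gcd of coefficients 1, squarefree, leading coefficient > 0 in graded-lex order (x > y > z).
1. deg p = 4.
2. By symmetry, every cross-section ⟂ z is a circle, so x, y appear only via x² + y².
3. Reading off the gridlines: a circular section at z = 0 has radius between 1 and 2.
4. Assembling these constraints gives the stated polynomial.

x^4 + 2*x^2*y^2 + y^4 - 2*x^2 - 2*y^2 + z^2 - 2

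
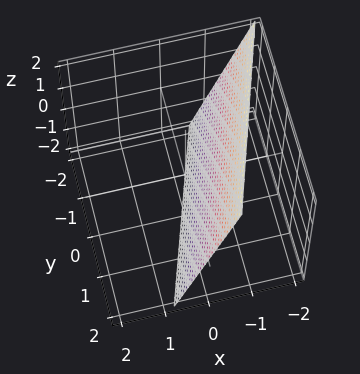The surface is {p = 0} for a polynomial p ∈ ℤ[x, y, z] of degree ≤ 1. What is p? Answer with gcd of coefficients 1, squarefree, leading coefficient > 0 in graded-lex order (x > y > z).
(a) deg p = 1.
(b) From the visible intercepts: one y-axis crossing is at y = 2; it meets the z-axis at z = -2 (among the integer gridlines).
(c) Putting this together gives p.

3*x - y + z + 2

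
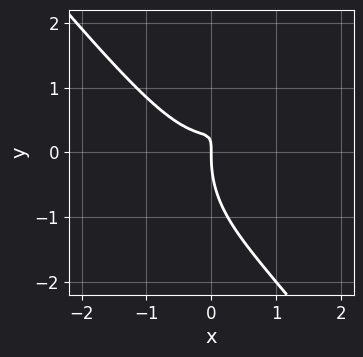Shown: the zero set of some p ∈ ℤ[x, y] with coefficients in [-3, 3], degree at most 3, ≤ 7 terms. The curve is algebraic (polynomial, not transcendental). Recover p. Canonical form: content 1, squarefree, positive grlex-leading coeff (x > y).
(a) deg p = 3. No degree-2 curve has this shape.
(b) From the visible intercepts: it meets the y-axis at y = 0 (among the integer gridlines); one x-axis crossing is at x = 0.
(c) Solving for integer coefficients yields p as stated.

3*x^3 + x^2*y + y^3 - 3*x*y + x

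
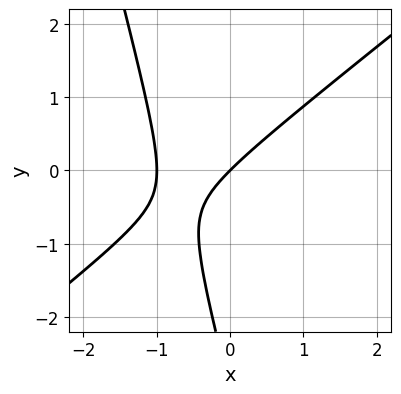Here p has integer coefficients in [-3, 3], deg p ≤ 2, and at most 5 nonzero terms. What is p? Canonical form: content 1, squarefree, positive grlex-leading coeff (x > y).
3*x^2 - 3*x*y - y^2 + 3*x - 3*y

1. deg p = 2.
2. From the axis intercepts and sections: it crosses the y-axis at the gridline y = 0; among the integer gridlines, it crosses the x-axis at x ∈ {-1, 0}.
3. Together with the visible shape, these determine p as stated.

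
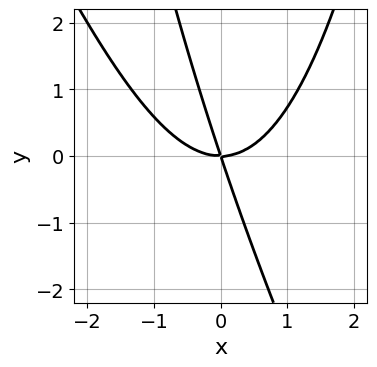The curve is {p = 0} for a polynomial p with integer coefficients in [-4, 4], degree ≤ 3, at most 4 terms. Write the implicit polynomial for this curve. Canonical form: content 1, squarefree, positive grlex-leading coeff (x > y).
2*x^3 + x^2*y - 3*x*y - y^2

First, degree: no degree-2 curve has this shape, so deg p = 3.
Next, against the integer gridlines: one y-axis crossing is at y = 0; it meets the x-axis at x = 0 (among the integer gridlines).
Finally, putting this together gives p.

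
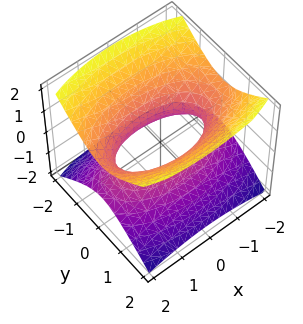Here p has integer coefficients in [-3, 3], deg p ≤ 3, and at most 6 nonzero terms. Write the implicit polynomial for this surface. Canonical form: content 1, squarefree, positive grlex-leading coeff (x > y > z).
x^2 + 3*y^2 - 3*z^2 - 2

1. deg p = 2.
2. Symmetries: mirror symmetry x ↦ −x ⇒ only even powers of x; it's symmetric under y → −y, forcing even powers of y; it's symmetric under z → −z, forcing even powers of z.
3. Checking where it meets the axes: the surface avoids every integer z-axis point in the box.
4. These observations pin down the coefficients.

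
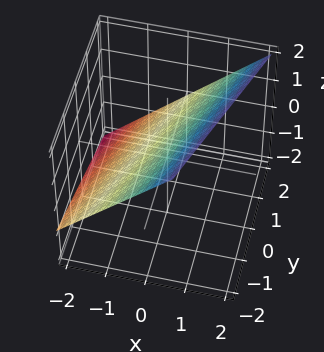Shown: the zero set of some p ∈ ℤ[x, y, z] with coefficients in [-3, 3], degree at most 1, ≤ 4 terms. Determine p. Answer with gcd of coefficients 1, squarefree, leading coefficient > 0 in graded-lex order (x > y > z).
1. Degree: the surface is flat (a plane), so deg p = 1.
2. Against the integer gridlines: it meets the y-axis at y = 2 (among the integer gridlines).
3. The integer polynomial consistent with all of this is the stated p.

3*x - y - 3*z + 2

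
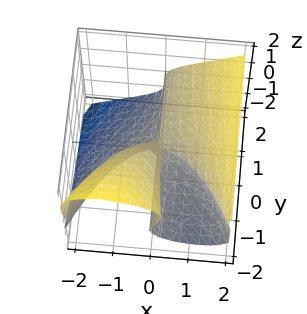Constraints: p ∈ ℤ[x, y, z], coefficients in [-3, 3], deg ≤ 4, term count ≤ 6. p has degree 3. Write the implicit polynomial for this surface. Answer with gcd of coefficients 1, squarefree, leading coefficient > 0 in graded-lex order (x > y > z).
x^3 - y*z^2 - 2*z^3 + 2*x*y + z^2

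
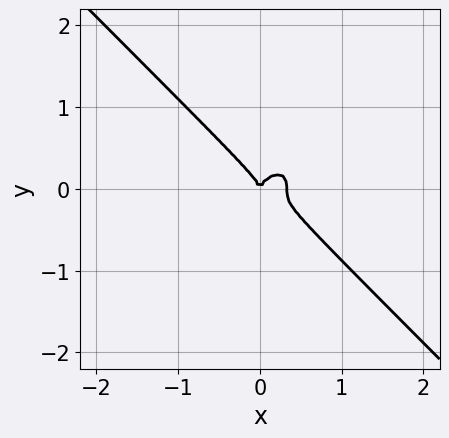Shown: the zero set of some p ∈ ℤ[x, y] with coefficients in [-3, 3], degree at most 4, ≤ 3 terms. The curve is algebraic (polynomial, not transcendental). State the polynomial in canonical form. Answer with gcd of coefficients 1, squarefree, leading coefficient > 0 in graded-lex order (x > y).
3*x^3 + 3*y^3 - x^2

1. deg p = 3. The shape is more complex than any degree-2 curve.
2. Observable constraints: it meets the y-axis at y = 0 (among the integer gridlines); it meets the x-axis at x = 0 (among the integer gridlines).
3. Fitting integer coefficients to these (and the overall shape) gives p.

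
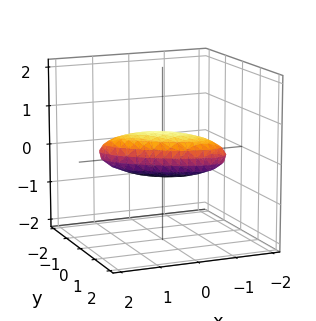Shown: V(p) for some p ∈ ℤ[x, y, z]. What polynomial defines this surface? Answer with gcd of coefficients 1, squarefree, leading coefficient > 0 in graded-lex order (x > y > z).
First, deg p = 2. The shape is more complex than any degree-1 surface.
Then, reading off the gridlines: among the integer gridlines, it crosses the x-axis at x ∈ {-1, 1}.
Finally, the integer polynomial consistent with all of this is the stated p.

x^2 + 2*x*y + 2*y^2 + 3*z^2 - 1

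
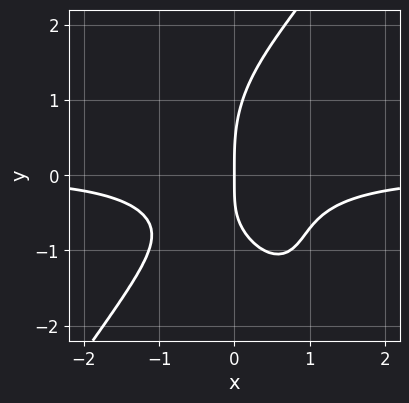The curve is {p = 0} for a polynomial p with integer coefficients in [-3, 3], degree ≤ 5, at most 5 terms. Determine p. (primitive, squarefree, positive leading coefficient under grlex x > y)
deg p = 4. No degree-3 curve has this shape.
Reading off the gridlines: it crosses the x-axis at the gridline x = 0; one y-axis crossing is at y = 0.
Solving for integer coefficients yields p as stated.

3*x^3*y - y^4 + 3*x*y^2 + 3*x*y + 3*x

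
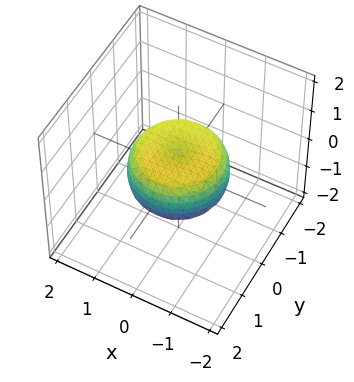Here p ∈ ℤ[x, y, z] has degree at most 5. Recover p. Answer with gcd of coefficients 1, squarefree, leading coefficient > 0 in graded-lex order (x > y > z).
2*x^4 + 4*x^2*y^2 + 2*y^4 - 2*x^2 - 2*y^2 + 3*z^2 - 1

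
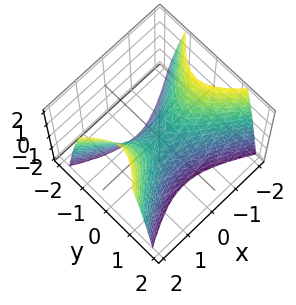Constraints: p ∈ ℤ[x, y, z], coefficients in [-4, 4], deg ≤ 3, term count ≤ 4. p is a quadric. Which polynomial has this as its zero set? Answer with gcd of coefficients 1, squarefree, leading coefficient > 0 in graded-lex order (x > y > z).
x^2 - 2*y^2 - z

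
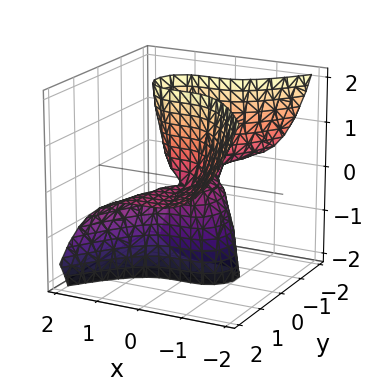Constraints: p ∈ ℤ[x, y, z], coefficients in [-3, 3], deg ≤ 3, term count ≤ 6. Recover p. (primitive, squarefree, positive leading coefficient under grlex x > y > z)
The degree is 3 — the shape is more complex than any degree-2 surface.
Observable constraints: one x-axis crossing is at x = 0; it crosses the z-axis at the gridline z = 0.
Solving for integer coefficients yields p as stated.

3*x^3 + 3*y^2*z + 2*y*z - z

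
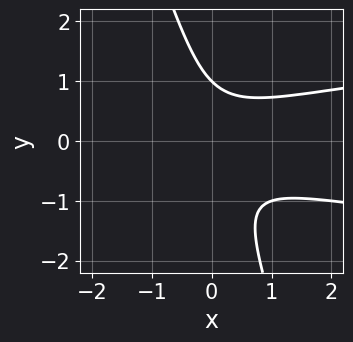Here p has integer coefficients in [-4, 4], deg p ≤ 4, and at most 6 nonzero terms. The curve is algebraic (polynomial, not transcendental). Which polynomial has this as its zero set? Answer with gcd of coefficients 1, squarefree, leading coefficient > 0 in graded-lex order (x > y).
First, degree: a generic line meets the curve in up to 3 points, so deg p = 3.
Then, observable constraints: it misses every integer gridline on the x-axis; it crosses the y-axis at the gridline y = 1.
Finally, fitting integer coefficients to these (and the overall shape) gives p.

3*x*y^2 + y^3 - x^2 - 1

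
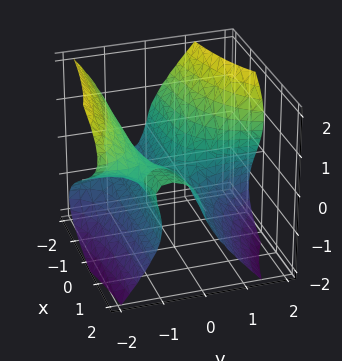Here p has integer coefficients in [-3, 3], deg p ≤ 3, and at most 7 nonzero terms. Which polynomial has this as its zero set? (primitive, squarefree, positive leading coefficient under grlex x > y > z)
Degree: the shape is more complex than any degree-2 surface, so deg p = 3.
From the visible intercepts: it meets the z-axis at z = 0 (among the integer gridlines); the visible y-axis segment lies entirely on the surface.
Together with the visible shape, these determine p as stated. Check: (2, 0, 0) on the x-axis lies on the surface, and p(2, 0, 0) = 0. ✓

2*x*y^2 - 2*y^2*z + 2*z^3 + 2*x*y + z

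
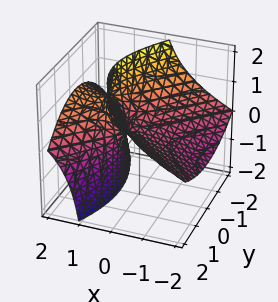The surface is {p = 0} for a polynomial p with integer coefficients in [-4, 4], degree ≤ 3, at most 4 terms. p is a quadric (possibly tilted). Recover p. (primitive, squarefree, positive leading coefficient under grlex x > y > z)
The degree is 2 — the shape is more complex than any degree-1 surface.
Reading off the gridlines: it crosses the z-axis at the gridline z = 0; it crosses the y-axis at the gridline y = 0; it meets the x-axis at x = 0 (among the integer gridlines).
Assembling these constraints gives the stated polynomial.

x^2 - 3*x*z - y^2 + 2*z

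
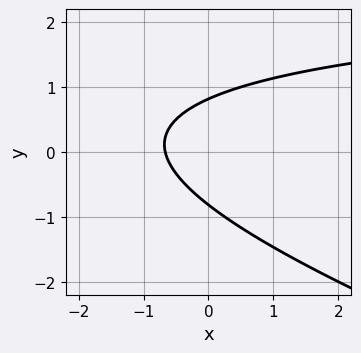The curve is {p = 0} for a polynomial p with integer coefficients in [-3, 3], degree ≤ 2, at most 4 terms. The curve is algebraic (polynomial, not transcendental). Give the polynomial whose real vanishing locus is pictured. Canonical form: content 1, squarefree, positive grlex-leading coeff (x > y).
First, deg p = 2.
Finally, putting this together gives p.

x*y + 3*y^2 - 3*x - 2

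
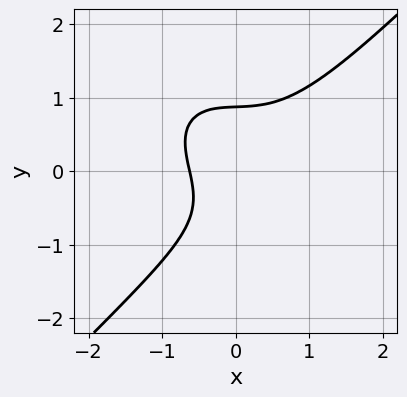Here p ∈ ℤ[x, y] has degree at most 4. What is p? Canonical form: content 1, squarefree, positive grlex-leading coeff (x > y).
1. deg p = 3. A generic line meets the curve in up to 3 points.
2. Matching integer coefficients to the picture gives p.

3*x^3 - 3*y^3 - 2*x*y + 2*x + 2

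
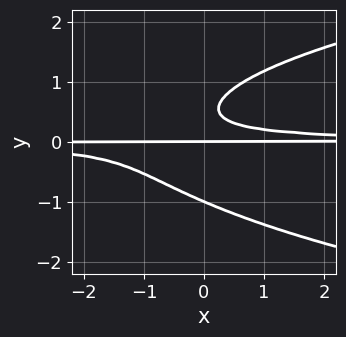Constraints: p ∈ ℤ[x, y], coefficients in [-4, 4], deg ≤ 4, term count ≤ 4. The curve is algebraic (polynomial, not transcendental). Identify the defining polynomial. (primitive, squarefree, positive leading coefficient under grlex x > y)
3*y^4 - 3*x*y^2 - 2*y^2 + y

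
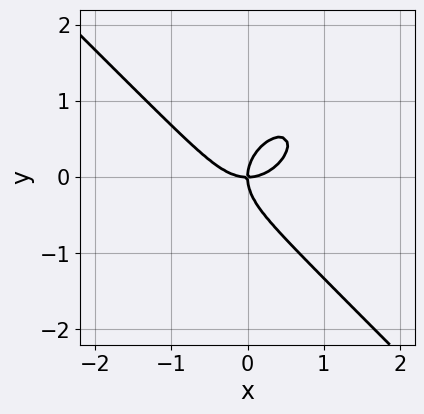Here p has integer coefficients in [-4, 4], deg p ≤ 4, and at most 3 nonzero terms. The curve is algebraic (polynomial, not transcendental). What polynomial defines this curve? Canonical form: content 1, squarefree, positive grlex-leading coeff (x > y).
x^3 + y^3 - x*y

1. deg p = 3. No degree-2 curve has this shape.
2. Checking where it meets the axes: it crosses the x-axis at the gridline x = 0; it meets the y-axis at y = 0 (among the integer gridlines).
3. Solving for integer coefficients yields p as stated.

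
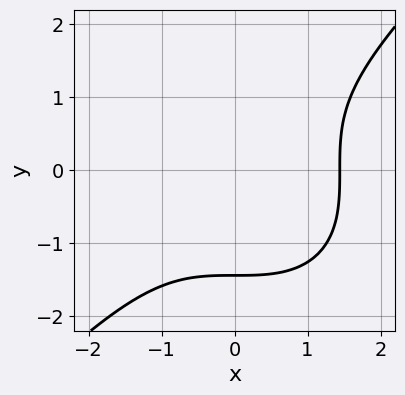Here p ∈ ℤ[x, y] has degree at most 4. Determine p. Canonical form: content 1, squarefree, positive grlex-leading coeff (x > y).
x^3 - y^3 - 3

(a) deg p = 3.
(b) Putting this together gives p.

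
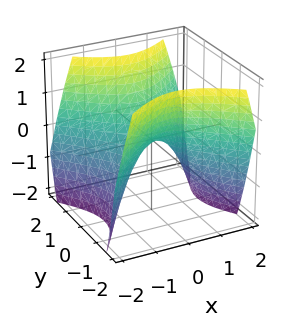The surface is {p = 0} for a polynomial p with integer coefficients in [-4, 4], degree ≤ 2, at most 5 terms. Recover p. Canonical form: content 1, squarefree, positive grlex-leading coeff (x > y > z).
First, the degree is 2 — a hyperbolic paraboloid; a quadric.
Then, symmetries: mirror symmetry y ↦ −y ⇒ only even powers of y; mirror symmetry x ↦ −x ⇒ only even powers of x.
Next, reading off the gridlines: it meets the x-axis at x = 0 (among the integer gridlines); one z-axis crossing is at z = 0; it crosses the y-axis at the gridline y = 0.
Finally, putting this together gives p.

x^2 - y^2 + z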